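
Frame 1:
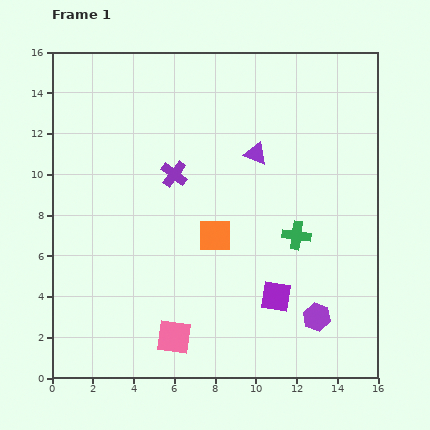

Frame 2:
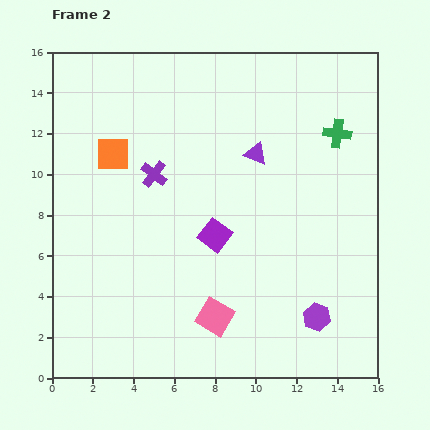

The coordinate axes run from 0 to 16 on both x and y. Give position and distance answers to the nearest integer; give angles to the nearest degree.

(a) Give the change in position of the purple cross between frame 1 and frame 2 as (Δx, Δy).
(-1, 0)

The purple cross was at (6, 10) in frame 1 and (5, 10) in frame 2.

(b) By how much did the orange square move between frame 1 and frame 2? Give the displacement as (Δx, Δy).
(-5, 4)

The orange square was at (8, 7) in frame 1 and (3, 11) in frame 2.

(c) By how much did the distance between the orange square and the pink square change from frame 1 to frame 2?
+4

Distance in frame 1: 5. Distance in frame 2: 9.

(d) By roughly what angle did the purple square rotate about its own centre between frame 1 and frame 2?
27° clockwise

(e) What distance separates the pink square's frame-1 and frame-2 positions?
2

The pink square moved from (6, 2) to (8, 3), a distance of √(2² + 1²) ≈ 2.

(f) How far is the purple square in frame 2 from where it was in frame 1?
4

The purple square moved from (11, 4) to (8, 7), a distance of √(3² + 3²) ≈ 4.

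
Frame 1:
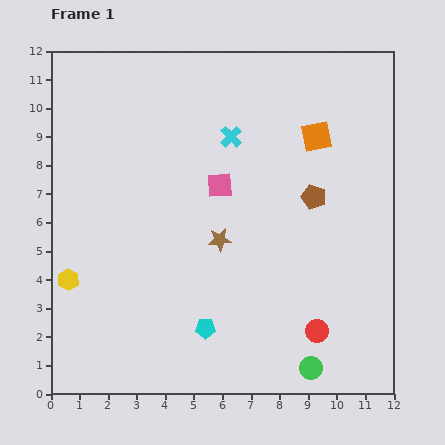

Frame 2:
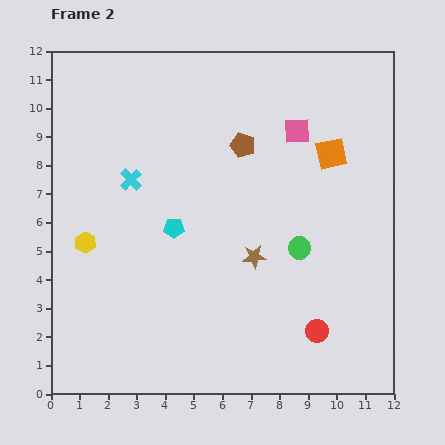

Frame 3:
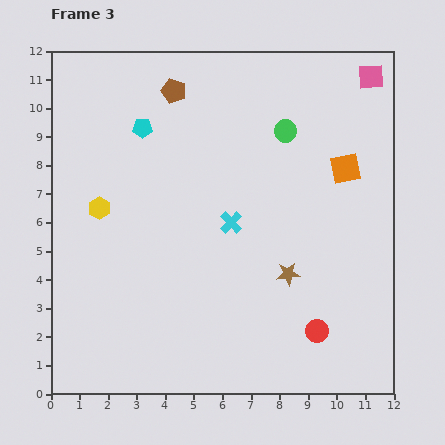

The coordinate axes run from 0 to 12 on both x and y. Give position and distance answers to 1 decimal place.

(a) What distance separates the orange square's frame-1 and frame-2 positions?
0.8

The orange square moved from (9.3, 9.0) to (9.8, 8.4), a distance of √(0.5² + 0.6²) ≈ 0.8.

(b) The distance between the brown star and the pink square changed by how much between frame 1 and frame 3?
+5.6

Distance in frame 1: 1.9. Distance in frame 3: 7.5.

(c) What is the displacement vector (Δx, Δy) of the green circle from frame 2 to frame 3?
(-0.5, 4.1)

The green circle was at (8.7, 5.1) in frame 2 and (8.2, 9.2) in frame 3.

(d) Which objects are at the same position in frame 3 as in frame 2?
the red circle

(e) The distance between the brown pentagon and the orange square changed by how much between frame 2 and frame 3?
+3.5

Distance in frame 2: 3.1. Distance in frame 3: 6.6.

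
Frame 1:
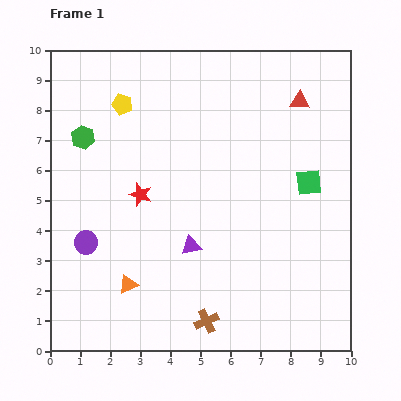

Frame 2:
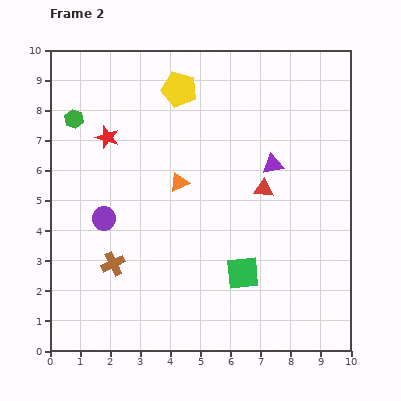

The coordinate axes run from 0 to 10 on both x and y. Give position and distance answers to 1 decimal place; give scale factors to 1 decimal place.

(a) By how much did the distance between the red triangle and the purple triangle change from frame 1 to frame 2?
-5.1

Distance in frame 1: 6.0. Distance in frame 2: 0.9.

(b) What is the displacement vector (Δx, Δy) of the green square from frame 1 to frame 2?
(-2.2, -3.0)

The green square was at (8.6, 5.6) in frame 1 and (6.4, 2.6) in frame 2.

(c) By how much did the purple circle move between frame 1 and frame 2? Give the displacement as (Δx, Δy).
(0.6, 0.8)

The purple circle was at (1.2, 3.6) in frame 1 and (1.8, 4.4) in frame 2.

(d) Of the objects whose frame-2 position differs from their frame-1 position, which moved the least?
the green hexagon

(moved 0.7)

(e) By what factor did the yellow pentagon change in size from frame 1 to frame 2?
1.7×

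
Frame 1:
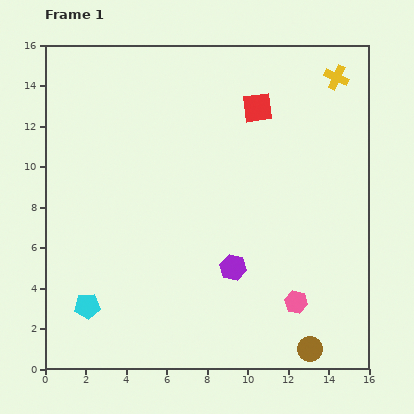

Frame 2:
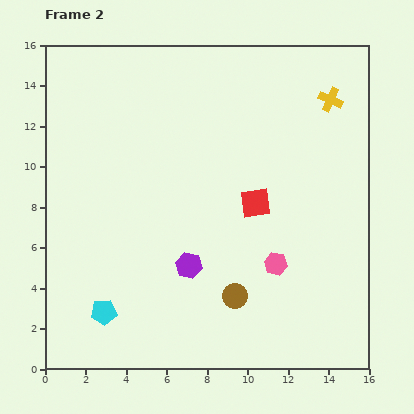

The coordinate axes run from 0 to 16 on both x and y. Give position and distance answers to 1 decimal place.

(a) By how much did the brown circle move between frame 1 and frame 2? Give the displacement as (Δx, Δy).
(-3.7, 2.6)

The brown circle was at (13.1, 1.0) in frame 1 and (9.4, 3.6) in frame 2.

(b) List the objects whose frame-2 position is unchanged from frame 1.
none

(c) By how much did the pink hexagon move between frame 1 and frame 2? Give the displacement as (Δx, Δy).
(-1.0, 1.9)

The pink hexagon was at (12.4, 3.3) in frame 1 and (11.4, 5.2) in frame 2.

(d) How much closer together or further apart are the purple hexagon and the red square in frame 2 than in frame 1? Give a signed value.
-3.5

Distance in frame 1: 8.0. Distance in frame 2: 4.5.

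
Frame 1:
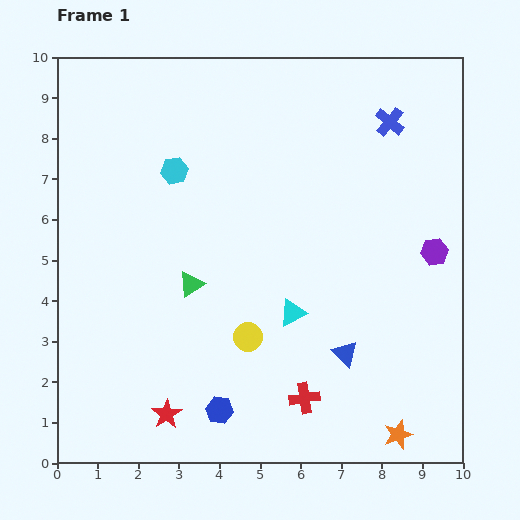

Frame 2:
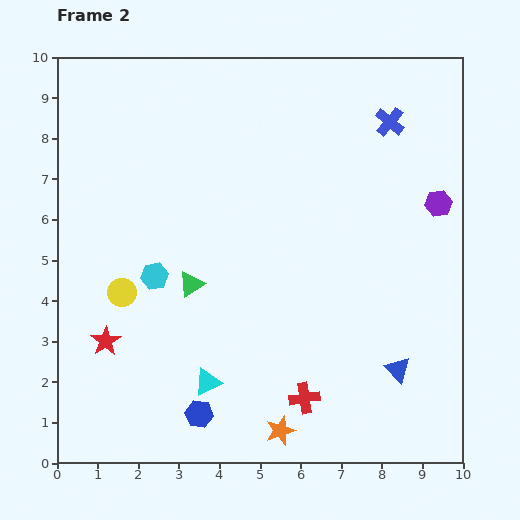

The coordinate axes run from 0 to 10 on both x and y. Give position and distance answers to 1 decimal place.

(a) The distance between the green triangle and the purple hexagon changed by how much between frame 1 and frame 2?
+0.3

Distance in frame 1: 6.1. Distance in frame 2: 6.4.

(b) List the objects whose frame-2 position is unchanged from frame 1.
the green triangle, the blue cross, the red cross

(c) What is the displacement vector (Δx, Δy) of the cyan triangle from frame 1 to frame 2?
(-2.1, -1.7)

The cyan triangle was at (5.8, 3.7) in frame 1 and (3.7, 2.0) in frame 2.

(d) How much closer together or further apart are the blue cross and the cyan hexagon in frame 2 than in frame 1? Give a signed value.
+1.5

Distance in frame 1: 5.4. Distance in frame 2: 6.9.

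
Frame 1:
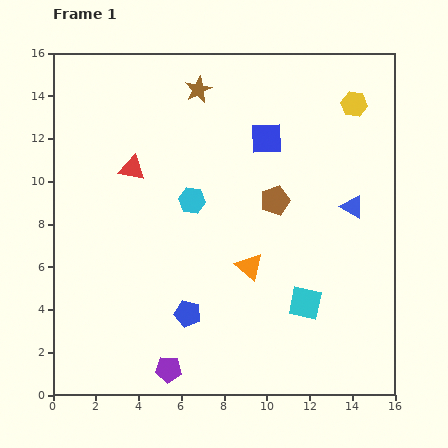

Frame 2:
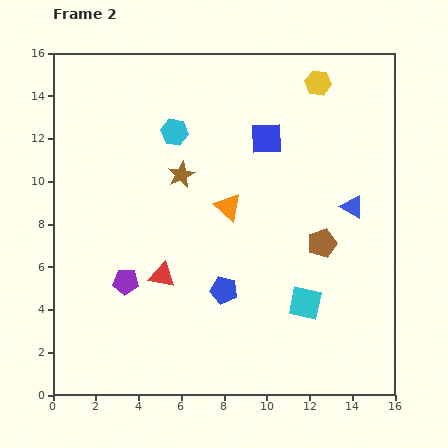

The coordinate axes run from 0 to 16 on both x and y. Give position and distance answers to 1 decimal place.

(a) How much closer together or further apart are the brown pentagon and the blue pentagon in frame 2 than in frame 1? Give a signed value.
-1.6

Distance in frame 1: 6.7. Distance in frame 2: 5.1.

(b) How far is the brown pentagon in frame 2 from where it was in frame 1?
3.0

The brown pentagon moved from (10.4, 9.1) to (12.6, 7.1), a distance of √(2.2² + 2.0²) ≈ 3.0.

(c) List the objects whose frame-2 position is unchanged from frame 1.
the blue square, the cyan square, the blue triangle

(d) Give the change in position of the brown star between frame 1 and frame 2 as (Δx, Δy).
(-0.8, -4.0)

The brown star was at (6.8, 14.3) in frame 1 and (6.0, 10.3) in frame 2.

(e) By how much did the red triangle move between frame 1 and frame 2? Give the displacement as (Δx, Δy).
(1.4, -5.0)

The red triangle was at (3.7, 10.6) in frame 1 and (5.1, 5.6) in frame 2.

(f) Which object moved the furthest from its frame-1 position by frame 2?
the red triangle

(moved 5.2; next 4.6)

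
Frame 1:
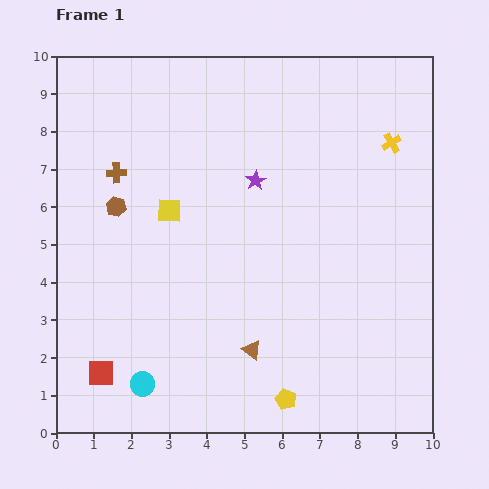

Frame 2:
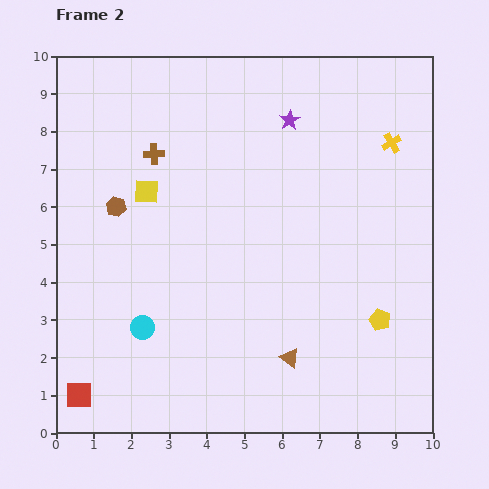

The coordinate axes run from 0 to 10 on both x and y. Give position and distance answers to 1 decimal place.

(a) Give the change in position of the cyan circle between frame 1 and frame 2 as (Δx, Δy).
(0.0, 1.5)

The cyan circle was at (2.3, 1.3) in frame 1 and (2.3, 2.8) in frame 2.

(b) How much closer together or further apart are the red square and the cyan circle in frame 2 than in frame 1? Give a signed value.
+1.4

Distance in frame 1: 1.1. Distance in frame 2: 2.5.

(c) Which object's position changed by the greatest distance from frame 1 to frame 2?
the yellow pentagon

(moved 3.3; next 1.8)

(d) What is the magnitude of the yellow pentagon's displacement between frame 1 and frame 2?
3.3

The yellow pentagon moved from (6.1, 0.9) to (8.6, 3.0), a distance of √(2.5² + 2.1²) ≈ 3.3.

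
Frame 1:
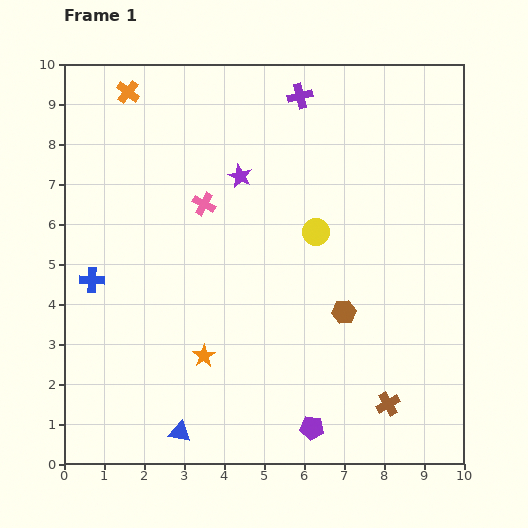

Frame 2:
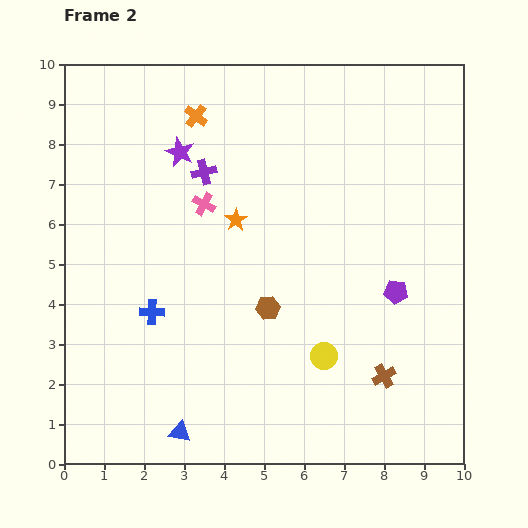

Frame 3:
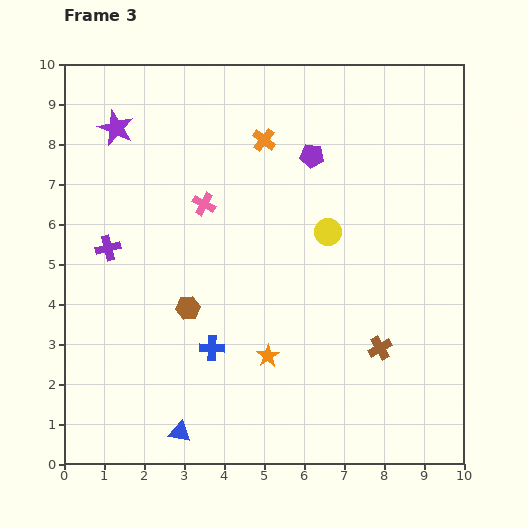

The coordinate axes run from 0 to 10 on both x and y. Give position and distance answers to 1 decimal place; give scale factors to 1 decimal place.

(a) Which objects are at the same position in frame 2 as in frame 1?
the pink cross, the blue triangle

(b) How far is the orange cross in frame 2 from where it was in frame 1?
1.8

The orange cross moved from (1.6, 9.3) to (3.3, 8.7), a distance of √(1.7² + 0.6²) ≈ 1.8.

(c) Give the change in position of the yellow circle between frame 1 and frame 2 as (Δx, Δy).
(0.2, -3.1)

The yellow circle was at (6.3, 5.8) in frame 1 and (6.5, 2.7) in frame 2.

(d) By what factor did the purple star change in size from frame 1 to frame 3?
1.5×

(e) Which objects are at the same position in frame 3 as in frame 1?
the pink cross, the blue triangle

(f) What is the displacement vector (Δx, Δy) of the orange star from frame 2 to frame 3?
(0.8, -3.4)

The orange star was at (4.3, 6.1) in frame 2 and (5.1, 2.7) in frame 3.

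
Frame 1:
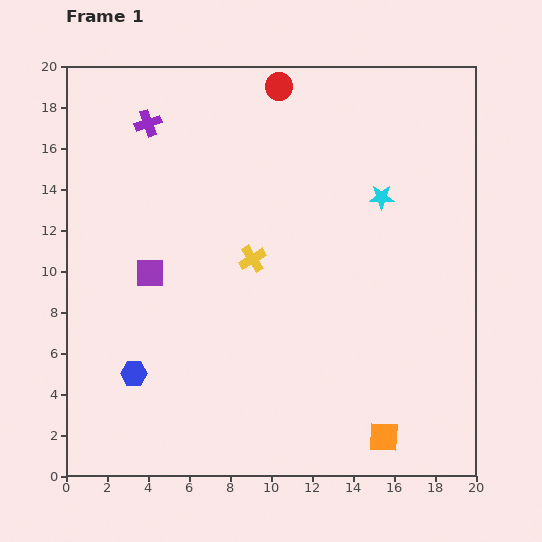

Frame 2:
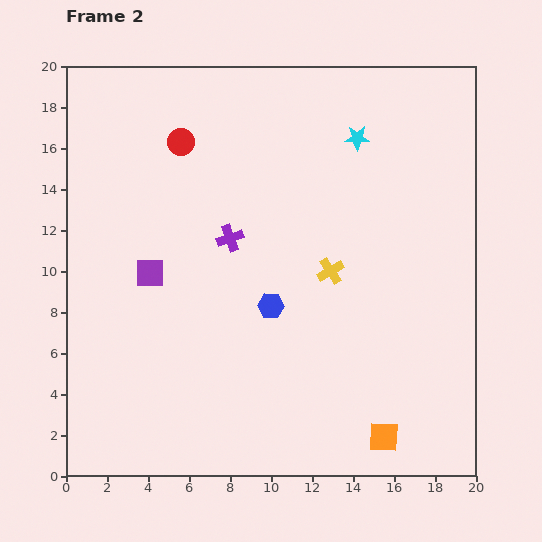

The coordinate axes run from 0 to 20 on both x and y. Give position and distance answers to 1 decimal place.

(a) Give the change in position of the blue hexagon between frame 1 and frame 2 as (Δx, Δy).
(6.7, 3.3)

The blue hexagon was at (3.3, 5.0) in frame 1 and (10.0, 8.3) in frame 2.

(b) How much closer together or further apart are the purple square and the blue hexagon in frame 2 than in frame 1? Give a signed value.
+1.1

Distance in frame 1: 5.0. Distance in frame 2: 6.1.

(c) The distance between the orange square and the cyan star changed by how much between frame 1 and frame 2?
+3.0

Distance in frame 1: 11.7. Distance in frame 2: 14.7.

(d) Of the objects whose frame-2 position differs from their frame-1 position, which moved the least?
the cyan star

(moved 3.1)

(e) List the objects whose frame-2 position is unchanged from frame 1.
the purple square, the orange square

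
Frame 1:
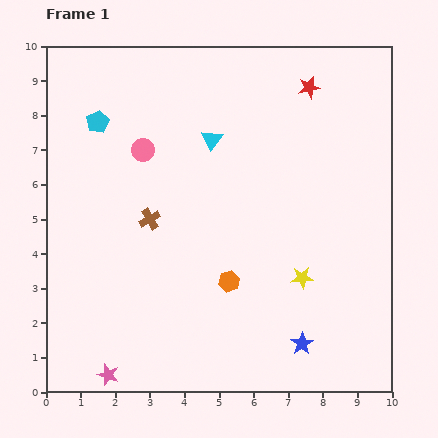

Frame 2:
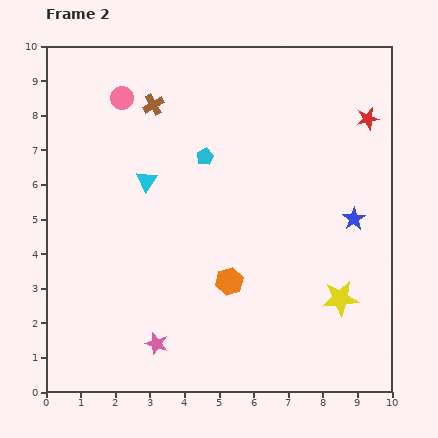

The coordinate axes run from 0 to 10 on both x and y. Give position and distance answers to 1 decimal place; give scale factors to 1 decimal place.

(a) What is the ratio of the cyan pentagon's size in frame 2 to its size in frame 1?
0.7×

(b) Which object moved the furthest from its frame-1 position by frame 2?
the blue star

(moved 3.9; next 3.3)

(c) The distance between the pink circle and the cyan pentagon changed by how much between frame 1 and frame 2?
+1.4

Distance in frame 1: 1.5. Distance in frame 2: 2.9.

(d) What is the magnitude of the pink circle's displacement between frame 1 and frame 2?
1.6

The pink circle moved from (2.8, 7.0) to (2.2, 8.5), a distance of √(0.6² + 1.5²) ≈ 1.6.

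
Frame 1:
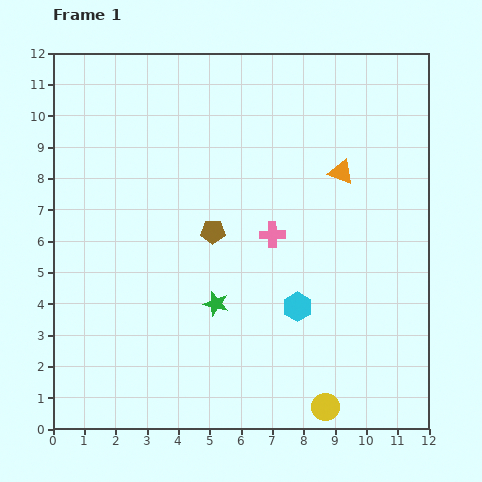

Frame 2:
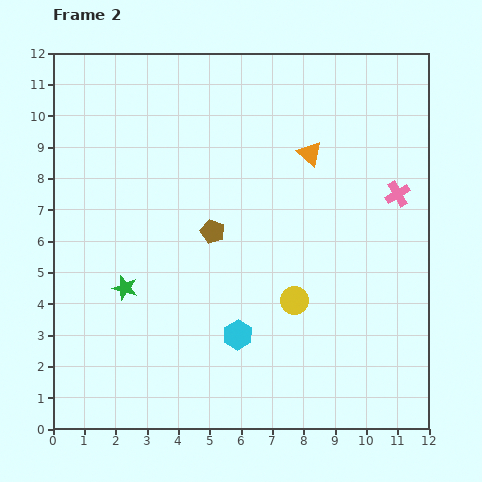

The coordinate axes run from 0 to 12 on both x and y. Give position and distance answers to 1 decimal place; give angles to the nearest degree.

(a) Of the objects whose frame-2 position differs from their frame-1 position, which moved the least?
the orange triangle

(moved 1.2)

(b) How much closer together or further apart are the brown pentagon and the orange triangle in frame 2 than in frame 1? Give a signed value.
-0.5

Distance in frame 1: 4.5. Distance in frame 2: 4.0.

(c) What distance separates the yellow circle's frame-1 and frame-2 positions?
3.5

The yellow circle moved from (8.7, 0.7) to (7.7, 4.1), a distance of √(1.0² + 3.4²) ≈ 3.5.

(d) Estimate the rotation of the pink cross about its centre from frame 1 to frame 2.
29° counter-clockwise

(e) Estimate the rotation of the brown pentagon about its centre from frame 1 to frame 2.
21° clockwise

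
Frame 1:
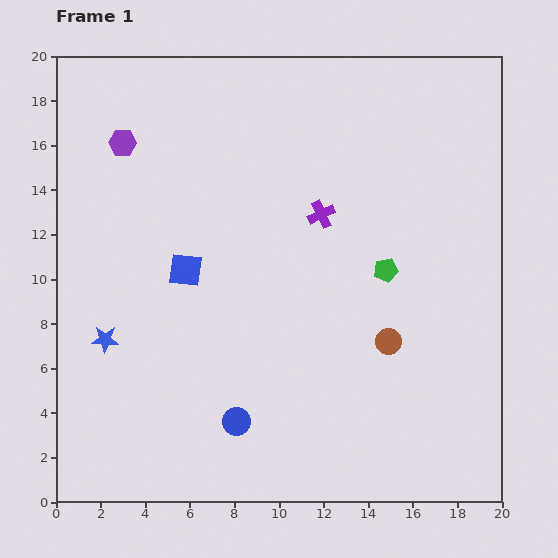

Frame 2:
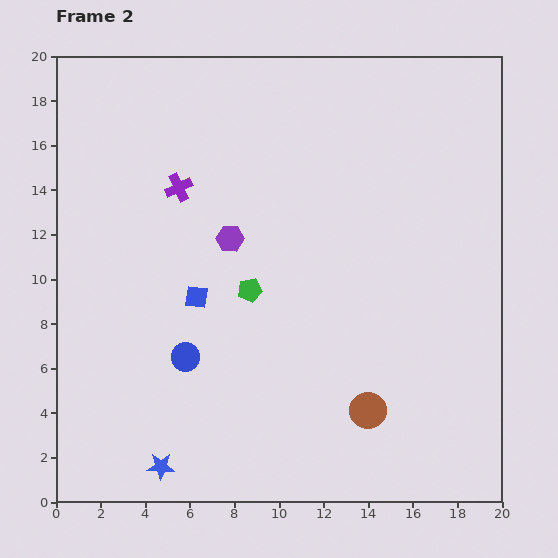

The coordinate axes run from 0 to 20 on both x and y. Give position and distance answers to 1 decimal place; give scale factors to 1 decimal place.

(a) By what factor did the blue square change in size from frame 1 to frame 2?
0.7×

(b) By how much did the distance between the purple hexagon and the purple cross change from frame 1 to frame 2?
-6.2

Distance in frame 1: 9.5. Distance in frame 2: 3.3.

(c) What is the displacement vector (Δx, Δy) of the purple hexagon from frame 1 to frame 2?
(4.8, -4.3)

The purple hexagon was at (3.0, 16.1) in frame 1 and (7.8, 11.8) in frame 2.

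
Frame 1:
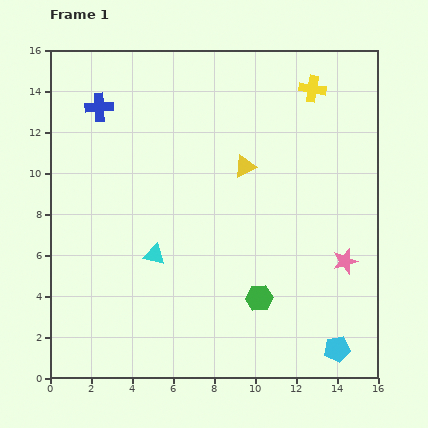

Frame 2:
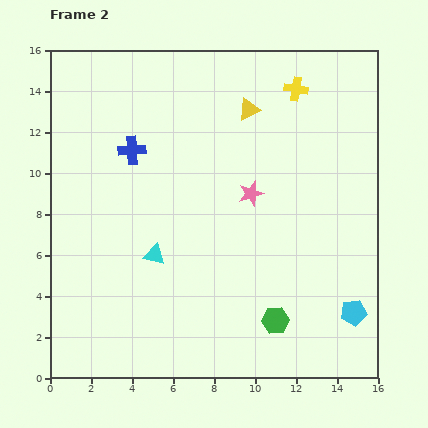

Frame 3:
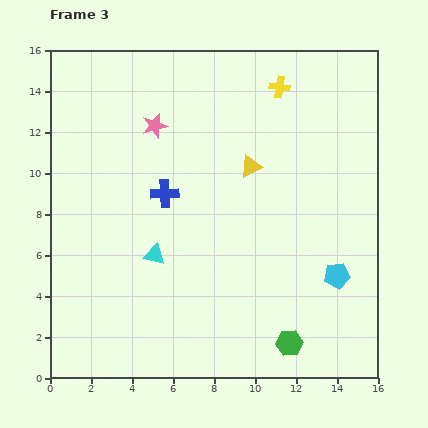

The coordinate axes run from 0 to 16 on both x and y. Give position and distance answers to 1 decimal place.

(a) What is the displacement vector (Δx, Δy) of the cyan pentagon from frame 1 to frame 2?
(0.8, 1.8)

The cyan pentagon was at (14.0, 1.4) in frame 1 and (14.8, 3.2) in frame 2.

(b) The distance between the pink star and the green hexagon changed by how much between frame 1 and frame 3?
+7.9

Distance in frame 1: 4.6. Distance in frame 3: 12.5.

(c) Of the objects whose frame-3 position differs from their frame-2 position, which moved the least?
the yellow cross

(moved 0.8)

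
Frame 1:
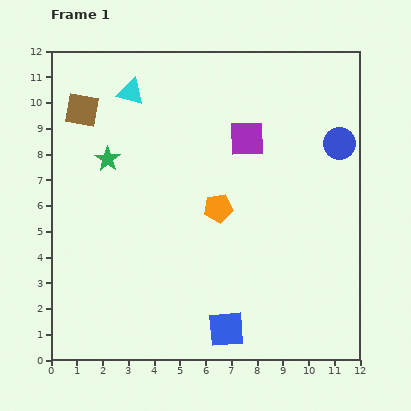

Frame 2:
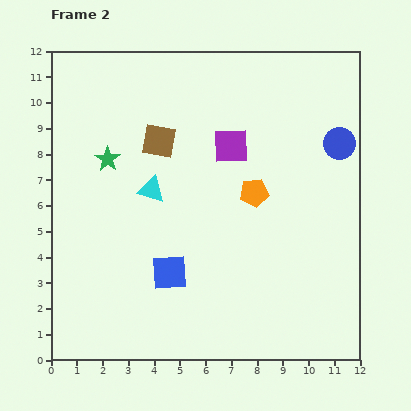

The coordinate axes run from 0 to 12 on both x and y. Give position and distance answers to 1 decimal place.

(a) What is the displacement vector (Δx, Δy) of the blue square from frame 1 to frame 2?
(-2.2, 2.2)

The blue square was at (6.8, 1.2) in frame 1 and (4.6, 3.4) in frame 2.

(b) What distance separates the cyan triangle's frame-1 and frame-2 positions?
3.9

The cyan triangle moved from (3.1, 10.4) to (3.9, 6.6), a distance of √(0.8² + 3.8²) ≈ 3.9.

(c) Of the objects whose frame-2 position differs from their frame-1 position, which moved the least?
the purple square

(moved 0.7)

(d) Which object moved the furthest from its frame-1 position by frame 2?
the cyan triangle

(moved 3.9; next 3.2)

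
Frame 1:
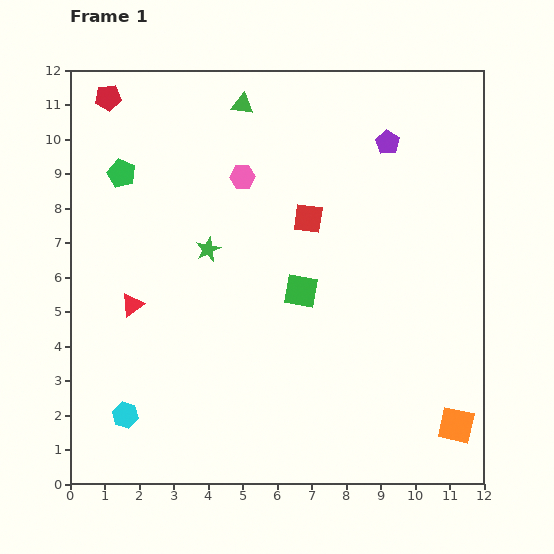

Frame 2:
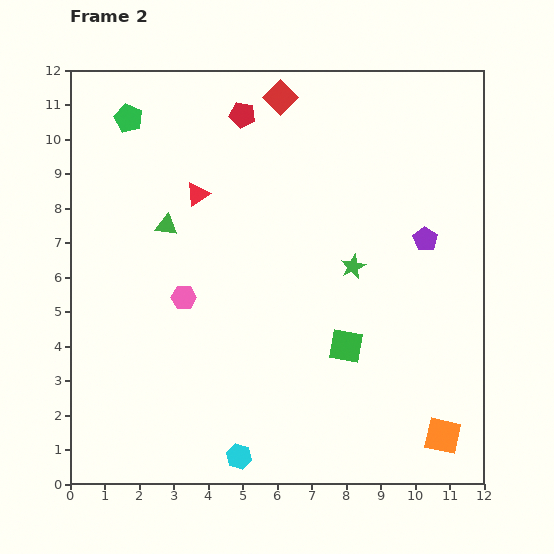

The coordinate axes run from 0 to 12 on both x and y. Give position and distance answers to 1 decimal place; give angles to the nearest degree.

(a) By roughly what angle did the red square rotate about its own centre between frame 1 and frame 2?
36° clockwise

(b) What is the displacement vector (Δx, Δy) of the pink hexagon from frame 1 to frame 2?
(-1.7, -3.5)

The pink hexagon was at (5.0, 8.9) in frame 1 and (3.3, 5.4) in frame 2.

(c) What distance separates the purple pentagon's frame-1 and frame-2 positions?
3.0

The purple pentagon moved from (9.2, 9.9) to (10.3, 7.1), a distance of √(1.1² + 2.8²) ≈ 3.0.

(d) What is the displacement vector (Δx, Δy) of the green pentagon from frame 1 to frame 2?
(0.2, 1.6)

The green pentagon was at (1.5, 9.0) in frame 1 and (1.7, 10.6) in frame 2.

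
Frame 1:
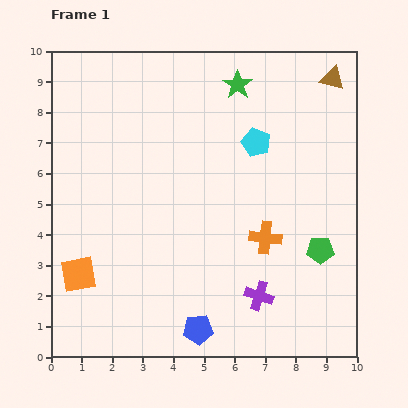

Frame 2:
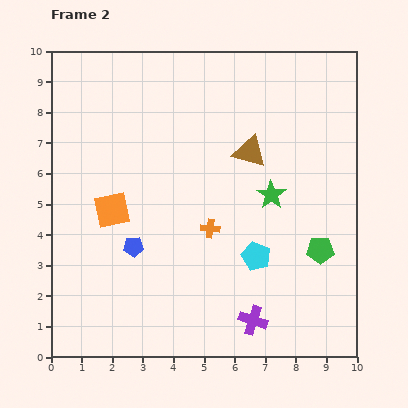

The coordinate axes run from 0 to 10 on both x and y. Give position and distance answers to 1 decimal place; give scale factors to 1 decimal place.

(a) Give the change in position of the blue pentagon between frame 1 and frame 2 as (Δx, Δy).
(-2.1, 2.7)

The blue pentagon was at (4.8, 0.9) in frame 1 and (2.7, 3.6) in frame 2.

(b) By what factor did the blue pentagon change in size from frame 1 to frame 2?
0.7×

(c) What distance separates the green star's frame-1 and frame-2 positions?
3.8

The green star moved from (6.1, 8.9) to (7.2, 5.3), a distance of √(1.1² + 3.6²) ≈ 3.8.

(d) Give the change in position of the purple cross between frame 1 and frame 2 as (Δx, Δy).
(-0.2, -0.8)

The purple cross was at (6.8, 2.0) in frame 1 and (6.6, 1.2) in frame 2.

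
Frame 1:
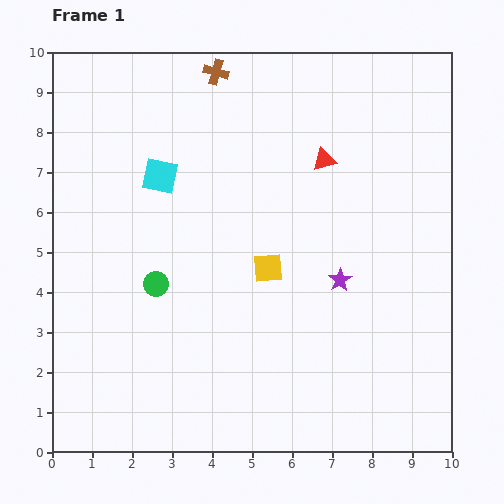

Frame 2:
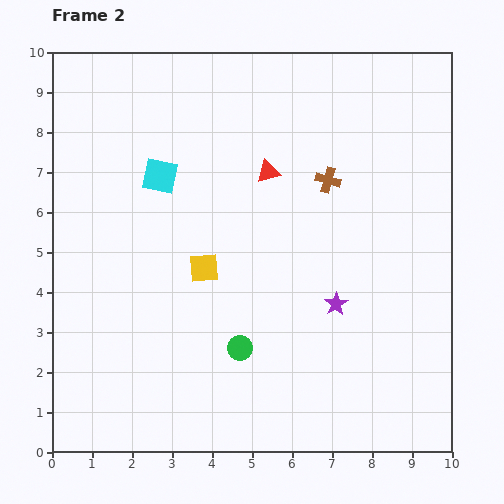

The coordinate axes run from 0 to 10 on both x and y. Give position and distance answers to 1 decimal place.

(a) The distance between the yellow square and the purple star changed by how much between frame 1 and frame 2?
+1.6

Distance in frame 1: 1.8. Distance in frame 2: 3.4.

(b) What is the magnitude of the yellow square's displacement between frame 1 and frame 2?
1.6

The yellow square moved from (5.4, 4.6) to (3.8, 4.6), a distance of √(1.6² + 0.0²) ≈ 1.6.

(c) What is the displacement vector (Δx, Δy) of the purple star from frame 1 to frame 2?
(-0.1, -0.6)

The purple star was at (7.2, 4.3) in frame 1 and (7.1, 3.7) in frame 2.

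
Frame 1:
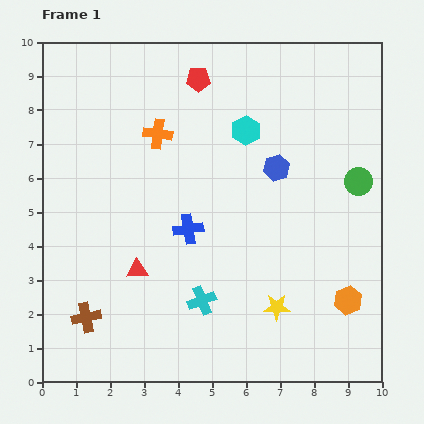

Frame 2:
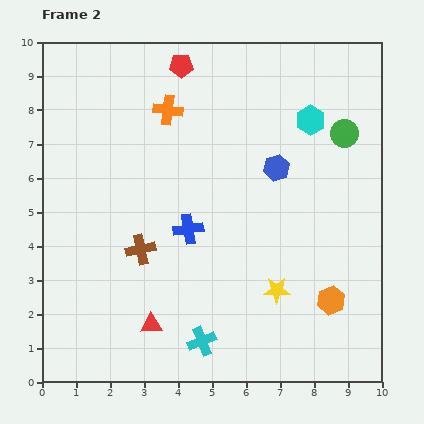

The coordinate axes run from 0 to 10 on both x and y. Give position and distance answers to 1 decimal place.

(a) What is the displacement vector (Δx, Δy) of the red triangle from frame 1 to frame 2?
(0.4, -1.6)

The red triangle was at (2.8, 3.3) in frame 1 and (3.2, 1.7) in frame 2.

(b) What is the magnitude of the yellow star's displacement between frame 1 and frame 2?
0.5

The yellow star moved from (6.9, 2.2) to (6.9, 2.7), a distance of √(0.0² + 0.5²) ≈ 0.5.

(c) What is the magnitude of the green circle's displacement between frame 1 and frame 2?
1.5

The green circle moved from (9.3, 5.9) to (8.9, 7.3), a distance of √(0.4² + 1.4²) ≈ 1.5.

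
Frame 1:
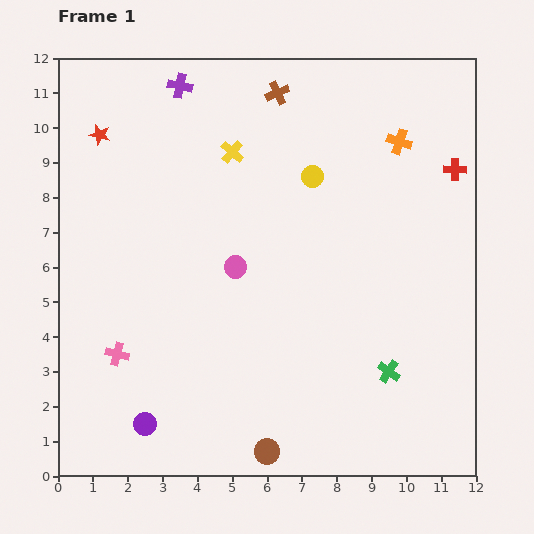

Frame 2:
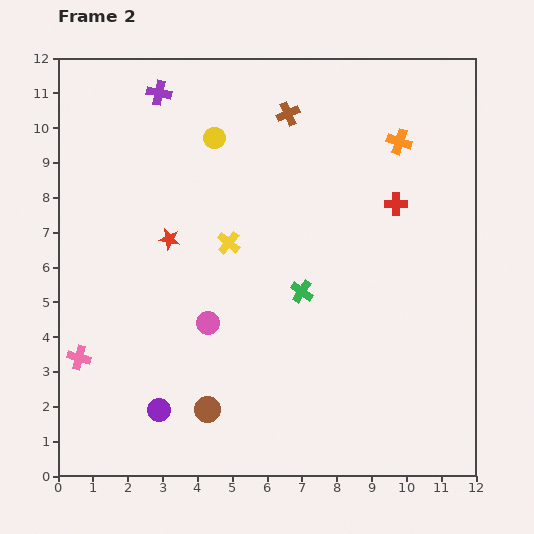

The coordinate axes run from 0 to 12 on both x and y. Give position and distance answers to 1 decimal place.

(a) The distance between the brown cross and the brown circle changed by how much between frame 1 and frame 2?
-1.5

Distance in frame 1: 10.3. Distance in frame 2: 8.8.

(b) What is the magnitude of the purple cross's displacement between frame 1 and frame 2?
0.6

The purple cross moved from (3.5, 11.2) to (2.9, 11.0), a distance of √(0.6² + 0.2²) ≈ 0.6.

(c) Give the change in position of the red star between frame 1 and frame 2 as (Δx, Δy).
(2.0, -3.0)

The red star was at (1.2, 9.8) in frame 1 and (3.2, 6.8) in frame 2.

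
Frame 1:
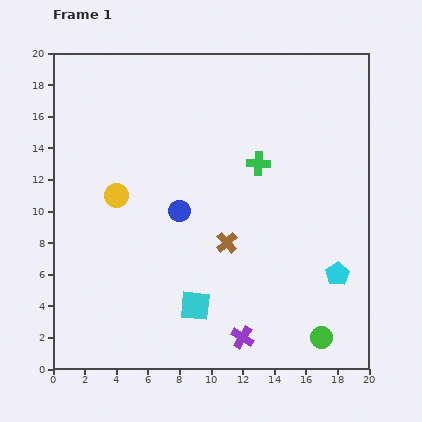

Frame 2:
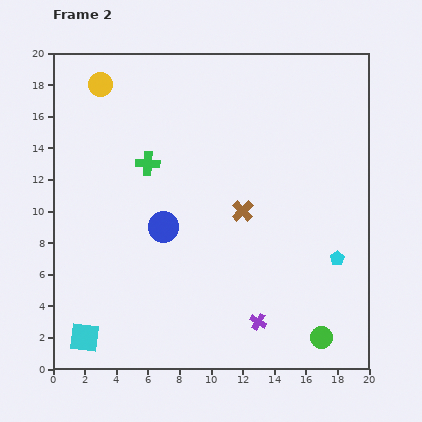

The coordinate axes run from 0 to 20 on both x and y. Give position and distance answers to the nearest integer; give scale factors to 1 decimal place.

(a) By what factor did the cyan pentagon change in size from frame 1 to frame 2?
0.6×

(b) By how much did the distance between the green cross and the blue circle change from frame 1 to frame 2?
-2

Distance in frame 1: 6. Distance in frame 2: 4.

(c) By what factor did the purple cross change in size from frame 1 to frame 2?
0.7×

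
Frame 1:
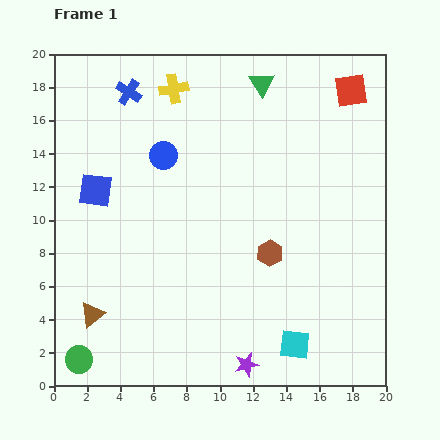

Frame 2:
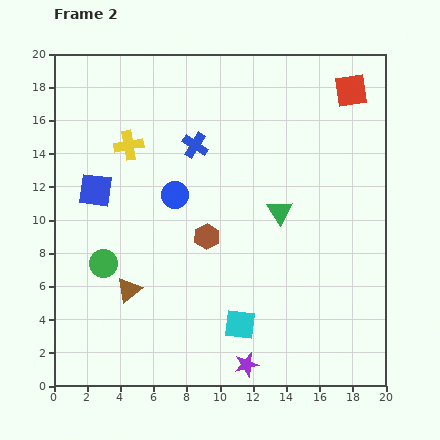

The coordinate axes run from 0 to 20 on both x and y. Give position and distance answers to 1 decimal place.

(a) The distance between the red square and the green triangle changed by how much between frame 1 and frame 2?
+3.1

Distance in frame 1: 5.4. Distance in frame 2: 8.5.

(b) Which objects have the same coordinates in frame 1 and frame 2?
the purple star, the red square, the blue square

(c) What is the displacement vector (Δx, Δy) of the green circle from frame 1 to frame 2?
(1.5, 5.8)

The green circle was at (1.5, 1.6) in frame 1 and (3.0, 7.4) in frame 2.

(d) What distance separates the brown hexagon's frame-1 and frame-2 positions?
3.9

The brown hexagon moved from (13.0, 8.0) to (9.2, 9.0), a distance of √(3.8² + 1.0²) ≈ 3.9.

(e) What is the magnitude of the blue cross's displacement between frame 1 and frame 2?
5.1

The blue cross moved from (4.5, 17.7) to (8.5, 14.5), a distance of √(4.0² + 3.2²) ≈ 5.1.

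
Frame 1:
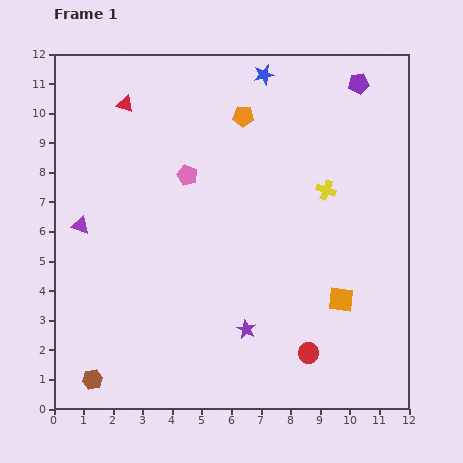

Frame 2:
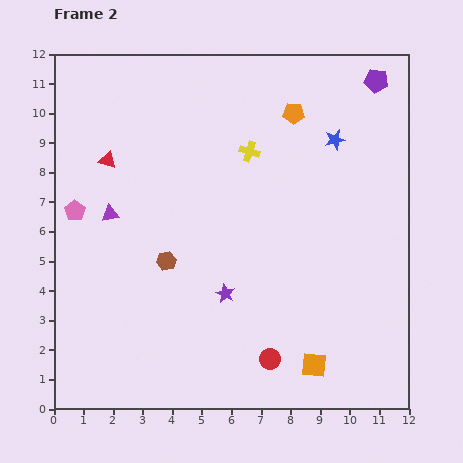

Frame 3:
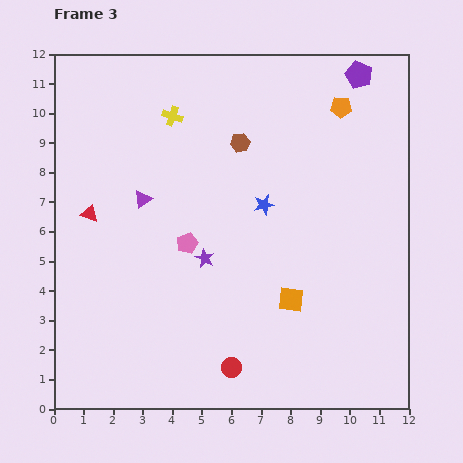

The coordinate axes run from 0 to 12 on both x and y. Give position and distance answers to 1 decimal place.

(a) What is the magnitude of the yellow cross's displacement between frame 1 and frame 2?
2.9

The yellow cross moved from (9.2, 7.4) to (6.6, 8.7), a distance of √(2.6² + 1.3²) ≈ 2.9.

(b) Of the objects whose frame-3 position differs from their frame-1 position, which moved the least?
the purple pentagon

(moved 0.3)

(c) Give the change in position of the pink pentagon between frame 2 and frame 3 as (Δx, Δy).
(3.8, -1.1)

The pink pentagon was at (0.7, 6.7) in frame 2 and (4.5, 5.6) in frame 3.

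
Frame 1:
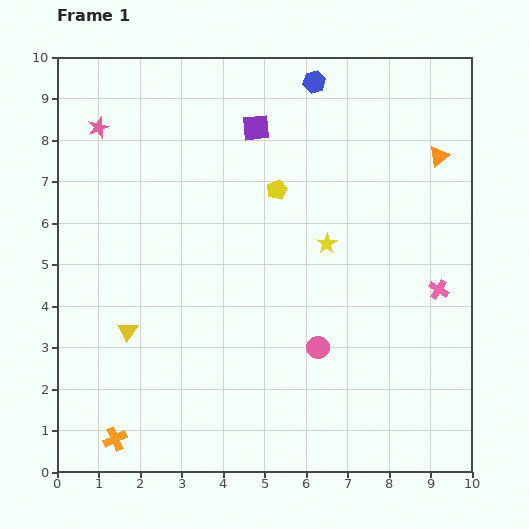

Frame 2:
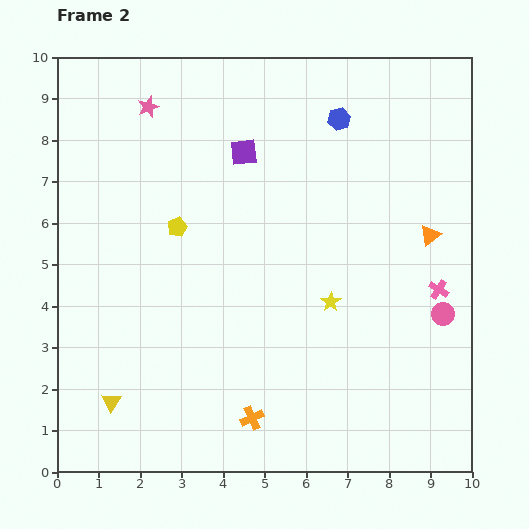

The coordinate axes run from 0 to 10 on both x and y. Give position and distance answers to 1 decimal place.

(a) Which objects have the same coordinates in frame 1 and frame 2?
the pink cross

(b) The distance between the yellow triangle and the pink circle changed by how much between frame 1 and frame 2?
+3.7

Distance in frame 1: 4.6. Distance in frame 2: 8.3.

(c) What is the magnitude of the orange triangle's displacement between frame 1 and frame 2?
1.9

The orange triangle moved from (9.2, 7.6) to (9.0, 5.7), a distance of √(0.2² + 1.9²) ≈ 1.9.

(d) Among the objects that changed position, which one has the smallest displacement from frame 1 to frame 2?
the purple square

(moved 0.7)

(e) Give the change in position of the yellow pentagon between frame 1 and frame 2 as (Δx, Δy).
(-2.4, -0.9)

The yellow pentagon was at (5.3, 6.8) in frame 1 and (2.9, 5.9) in frame 2.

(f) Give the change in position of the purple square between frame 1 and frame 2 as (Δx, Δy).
(-0.3, -0.6)

The purple square was at (4.8, 8.3) in frame 1 and (4.5, 7.7) in frame 2.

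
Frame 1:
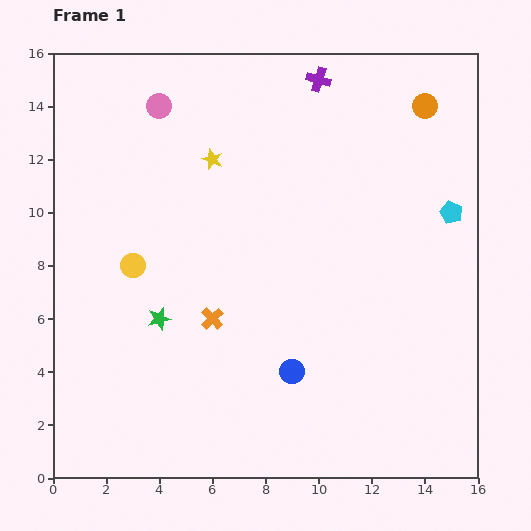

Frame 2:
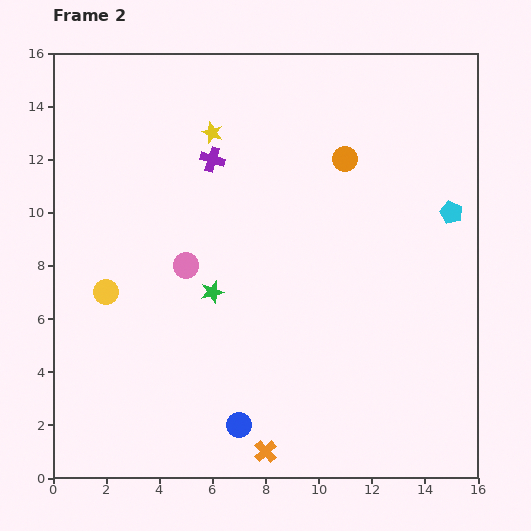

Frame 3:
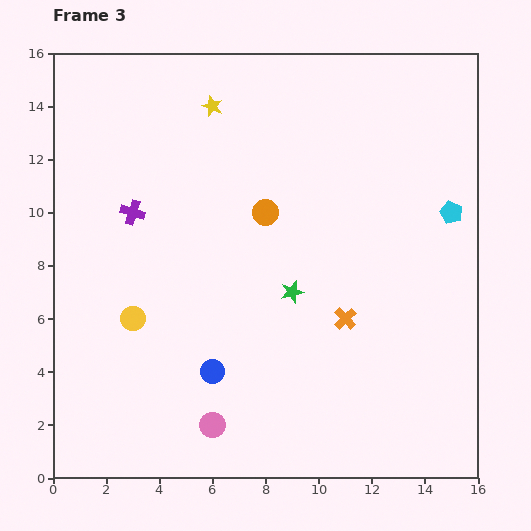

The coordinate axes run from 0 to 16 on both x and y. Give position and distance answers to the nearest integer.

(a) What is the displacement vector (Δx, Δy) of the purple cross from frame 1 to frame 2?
(-4, -3)

The purple cross was at (10, 15) in frame 1 and (6, 12) in frame 2.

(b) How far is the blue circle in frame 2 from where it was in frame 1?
3

The blue circle moved from (9, 4) to (7, 2), a distance of √(2² + 2²) ≈ 3.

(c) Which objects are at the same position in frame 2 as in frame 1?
the cyan pentagon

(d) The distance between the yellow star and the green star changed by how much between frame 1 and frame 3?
+2

Distance in frame 1: 6. Distance in frame 3: 8.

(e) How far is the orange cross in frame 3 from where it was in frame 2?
6

The orange cross moved from (8, 1) to (11, 6), a distance of √(3² + 5²) ≈ 6.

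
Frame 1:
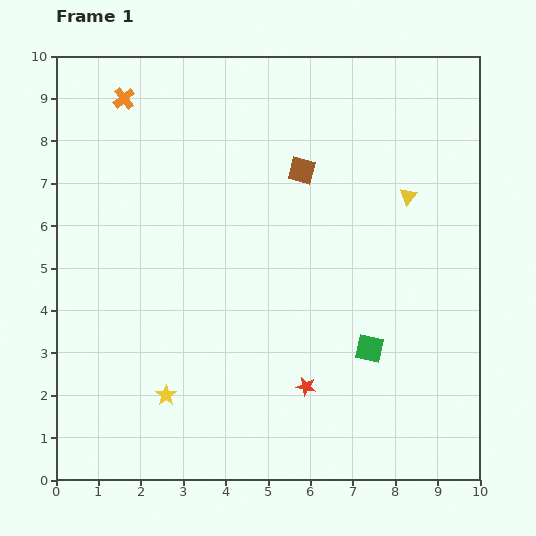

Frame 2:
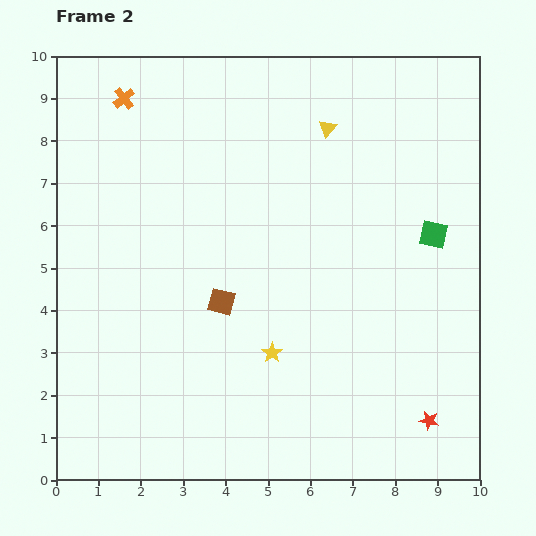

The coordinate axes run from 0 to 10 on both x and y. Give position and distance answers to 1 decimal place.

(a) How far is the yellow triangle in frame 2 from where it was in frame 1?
2.5

The yellow triangle moved from (8.3, 6.7) to (6.4, 8.3), a distance of √(1.9² + 1.6²) ≈ 2.5.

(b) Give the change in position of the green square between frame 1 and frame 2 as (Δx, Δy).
(1.5, 2.7)

The green square was at (7.4, 3.1) in frame 1 and (8.9, 5.8) in frame 2.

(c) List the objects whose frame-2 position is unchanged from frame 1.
the orange cross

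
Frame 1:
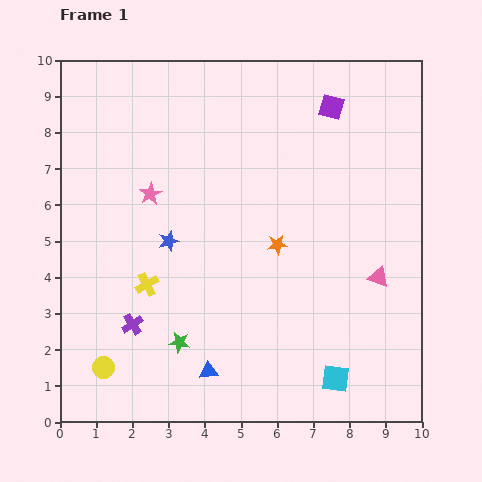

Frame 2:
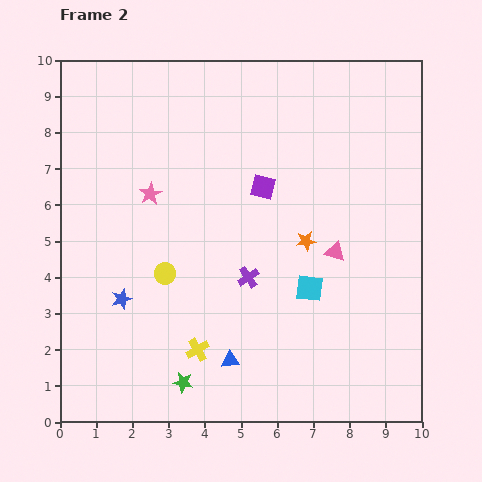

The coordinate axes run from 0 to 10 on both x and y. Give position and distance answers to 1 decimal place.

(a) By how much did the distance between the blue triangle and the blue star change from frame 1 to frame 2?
-0.4

Distance in frame 1: 3.8. Distance in frame 2: 3.4.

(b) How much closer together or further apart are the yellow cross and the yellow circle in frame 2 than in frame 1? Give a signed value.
-0.3

Distance in frame 1: 2.6. Distance in frame 2: 2.3.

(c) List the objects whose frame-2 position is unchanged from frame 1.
the pink star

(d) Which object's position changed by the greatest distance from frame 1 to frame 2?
the purple cross

(moved 3.5; next 3.1)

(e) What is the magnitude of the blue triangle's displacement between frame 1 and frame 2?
0.7

The blue triangle moved from (4.1, 1.4) to (4.7, 1.7), a distance of √(0.6² + 0.3²) ≈ 0.7.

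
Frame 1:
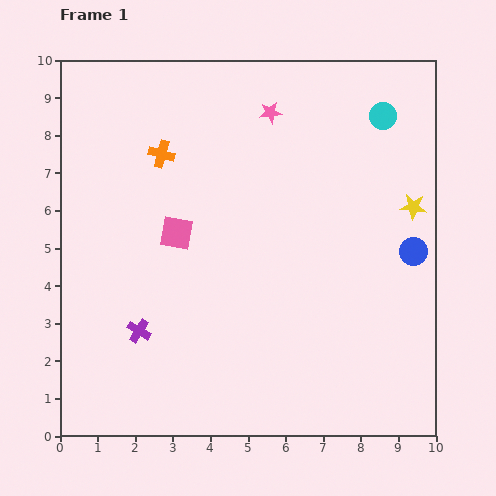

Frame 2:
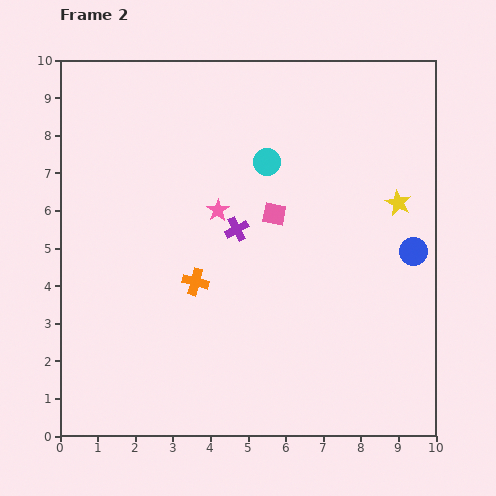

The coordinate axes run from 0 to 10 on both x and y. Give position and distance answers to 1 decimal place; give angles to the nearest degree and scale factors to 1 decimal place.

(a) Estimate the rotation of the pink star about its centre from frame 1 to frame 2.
27° counter-clockwise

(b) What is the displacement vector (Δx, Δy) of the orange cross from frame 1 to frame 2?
(0.9, -3.4)

The orange cross was at (2.7, 7.5) in frame 1 and (3.6, 4.1) in frame 2.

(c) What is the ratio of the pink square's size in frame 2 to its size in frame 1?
0.7×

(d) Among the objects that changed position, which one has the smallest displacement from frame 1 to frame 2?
the yellow star

(moved 0.4)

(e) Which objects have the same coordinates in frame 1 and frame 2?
the blue circle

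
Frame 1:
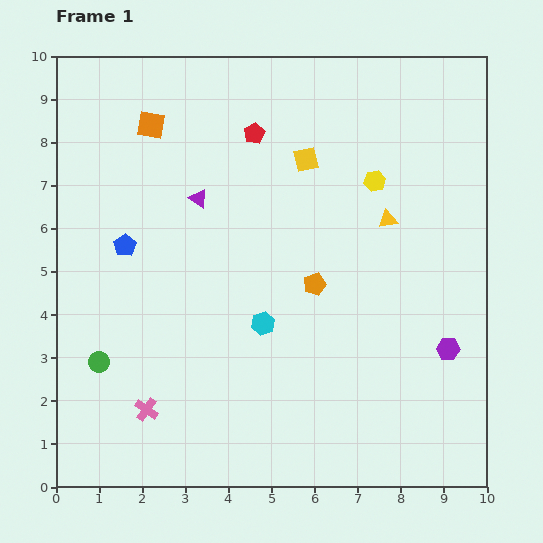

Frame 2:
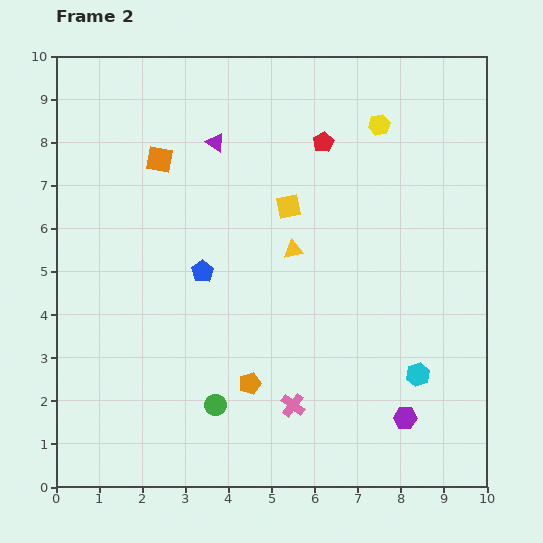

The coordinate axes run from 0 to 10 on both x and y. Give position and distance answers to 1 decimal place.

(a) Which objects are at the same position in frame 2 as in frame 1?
none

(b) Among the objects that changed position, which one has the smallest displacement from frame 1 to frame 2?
the orange square

(moved 0.8)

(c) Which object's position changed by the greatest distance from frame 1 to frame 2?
the cyan hexagon

(moved 3.8; next 3.4)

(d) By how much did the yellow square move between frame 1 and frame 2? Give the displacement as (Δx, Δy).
(-0.4, -1.1)

The yellow square was at (5.8, 7.6) in frame 1 and (5.4, 6.5) in frame 2.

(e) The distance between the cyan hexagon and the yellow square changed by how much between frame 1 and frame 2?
+1.0

Distance in frame 1: 3.9. Distance in frame 2: 4.9.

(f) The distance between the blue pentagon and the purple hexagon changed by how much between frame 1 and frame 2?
-2.1

Distance in frame 1: 7.9. Distance in frame 2: 5.8.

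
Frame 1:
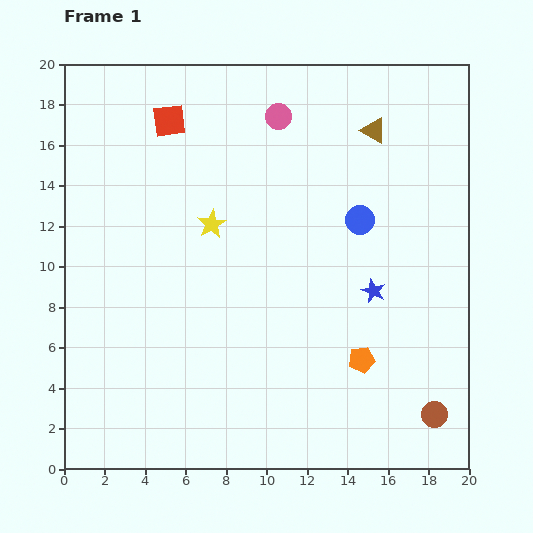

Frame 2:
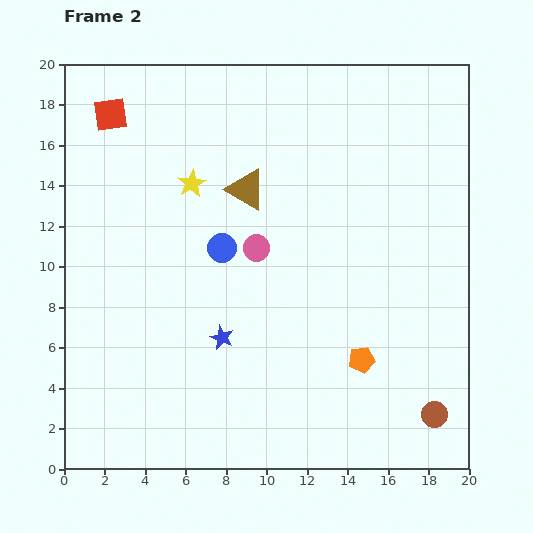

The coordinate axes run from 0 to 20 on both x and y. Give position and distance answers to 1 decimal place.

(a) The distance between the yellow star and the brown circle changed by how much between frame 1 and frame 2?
+2.1

Distance in frame 1: 14.5. Distance in frame 2: 16.6.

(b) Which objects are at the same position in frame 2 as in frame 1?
the brown circle, the orange pentagon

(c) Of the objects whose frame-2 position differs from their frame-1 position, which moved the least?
the yellow star

(moved 2.2)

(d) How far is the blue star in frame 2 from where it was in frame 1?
7.8

The blue star moved from (15.3, 8.8) to (7.8, 6.5), a distance of √(7.5² + 2.3²) ≈ 7.8.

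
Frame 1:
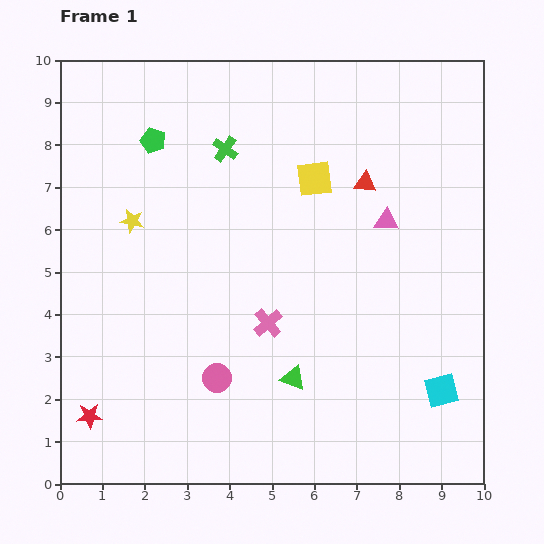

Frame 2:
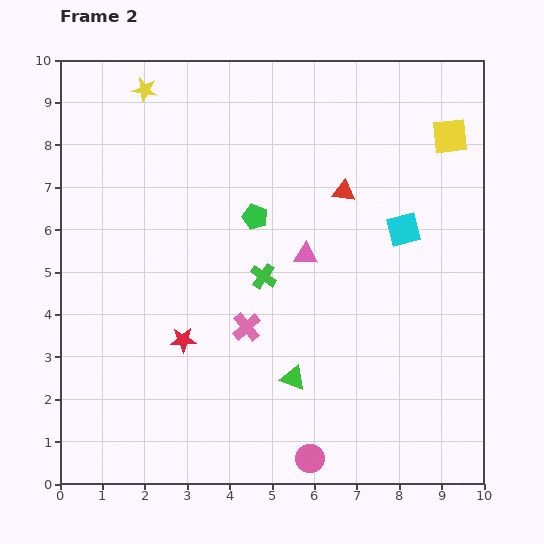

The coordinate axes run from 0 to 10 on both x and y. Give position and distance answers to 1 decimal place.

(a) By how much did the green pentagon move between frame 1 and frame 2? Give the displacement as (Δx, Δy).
(2.4, -1.8)

The green pentagon was at (2.2, 8.1) in frame 1 and (4.6, 6.3) in frame 2.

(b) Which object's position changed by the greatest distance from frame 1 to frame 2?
the cyan square

(moved 3.9; next 3.4)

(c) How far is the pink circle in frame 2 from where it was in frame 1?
2.9

The pink circle moved from (3.7, 2.5) to (5.9, 0.6), a distance of √(2.2² + 1.9²) ≈ 2.9.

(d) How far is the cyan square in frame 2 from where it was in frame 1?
3.9

The cyan square moved from (9.0, 2.2) to (8.1, 6.0), a distance of √(0.9² + 3.8²) ≈ 3.9.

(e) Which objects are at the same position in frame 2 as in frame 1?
the green triangle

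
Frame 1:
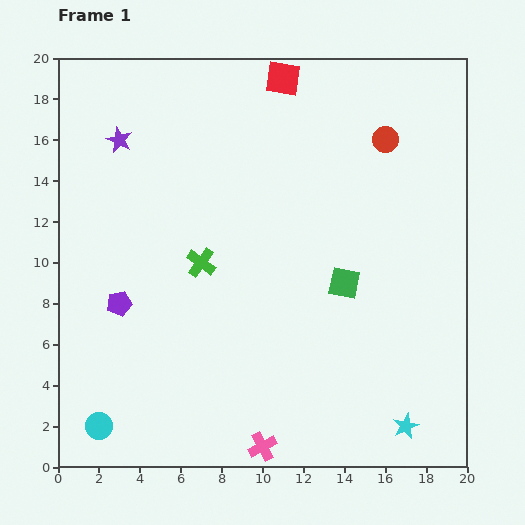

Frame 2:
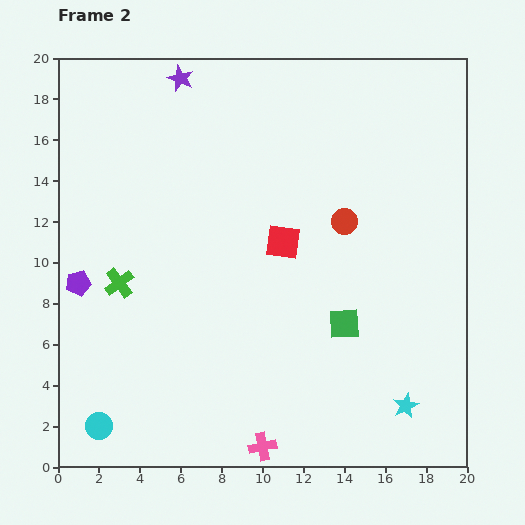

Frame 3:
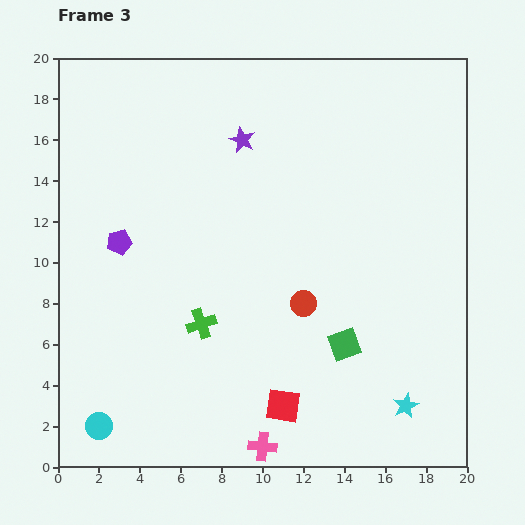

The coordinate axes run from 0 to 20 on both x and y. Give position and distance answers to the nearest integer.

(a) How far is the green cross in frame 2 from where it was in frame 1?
4

The green cross moved from (7, 10) to (3, 9), a distance of √(4² + 1²) ≈ 4.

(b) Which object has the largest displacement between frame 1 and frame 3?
the red square

(moved 16; next 9)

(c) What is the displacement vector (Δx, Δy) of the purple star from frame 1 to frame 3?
(6, 0)

The purple star was at (3, 16) in frame 1 and (9, 16) in frame 3.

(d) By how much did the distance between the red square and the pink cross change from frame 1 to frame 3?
-16

Distance in frame 1: 18. Distance in frame 3: 2.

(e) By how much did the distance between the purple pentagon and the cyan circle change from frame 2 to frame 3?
+2

Distance in frame 2: 7. Distance in frame 3: 9.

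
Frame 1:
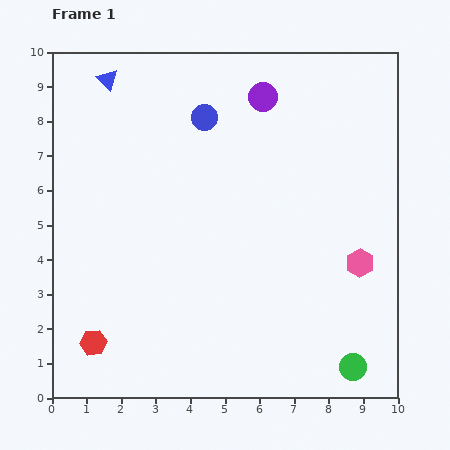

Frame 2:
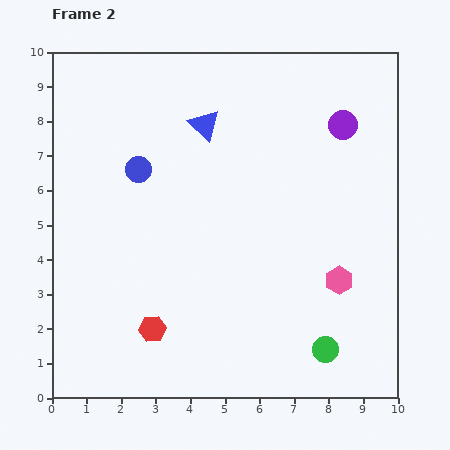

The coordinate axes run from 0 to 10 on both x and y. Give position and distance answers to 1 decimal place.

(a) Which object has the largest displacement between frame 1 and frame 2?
the blue triangle

(moved 3.1; next 2.4)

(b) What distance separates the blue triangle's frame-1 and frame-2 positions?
3.1

The blue triangle moved from (1.6, 9.2) to (4.4, 7.9), a distance of √(2.8² + 1.3²) ≈ 3.1.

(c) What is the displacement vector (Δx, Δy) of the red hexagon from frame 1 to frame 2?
(1.7, 0.4)

The red hexagon was at (1.2, 1.6) in frame 1 and (2.9, 2.0) in frame 2.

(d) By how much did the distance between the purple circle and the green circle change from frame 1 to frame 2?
-1.7

Distance in frame 1: 8.2. Distance in frame 2: 6.5.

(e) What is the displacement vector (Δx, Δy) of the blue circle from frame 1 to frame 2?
(-1.9, -1.5)

The blue circle was at (4.4, 8.1) in frame 1 and (2.5, 6.6) in frame 2.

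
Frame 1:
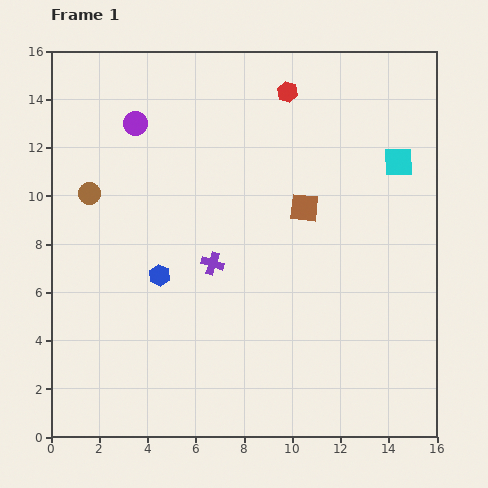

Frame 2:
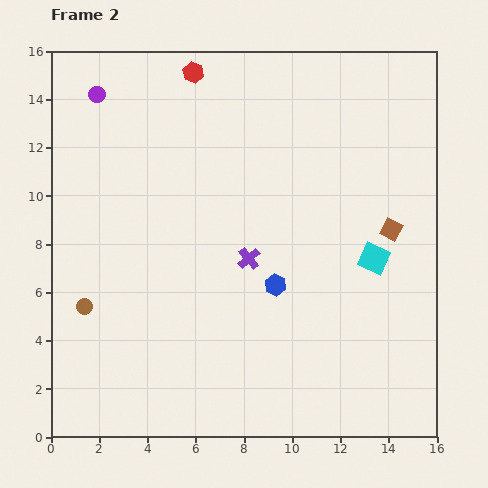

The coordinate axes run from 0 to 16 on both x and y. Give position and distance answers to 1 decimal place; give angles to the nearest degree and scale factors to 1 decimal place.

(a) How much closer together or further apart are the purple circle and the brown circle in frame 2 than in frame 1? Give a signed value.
+5.3

Distance in frame 1: 3.5. Distance in frame 2: 8.8.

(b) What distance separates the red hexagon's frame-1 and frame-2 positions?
4.0

The red hexagon moved from (9.8, 14.3) to (5.9, 15.1), a distance of √(3.9² + 0.8²) ≈ 4.0.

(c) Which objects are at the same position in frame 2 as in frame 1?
none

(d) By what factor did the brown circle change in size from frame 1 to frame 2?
0.7×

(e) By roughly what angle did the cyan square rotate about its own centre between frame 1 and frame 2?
25° clockwise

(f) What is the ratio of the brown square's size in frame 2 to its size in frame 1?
0.7×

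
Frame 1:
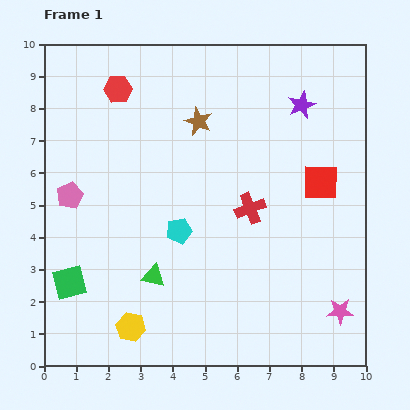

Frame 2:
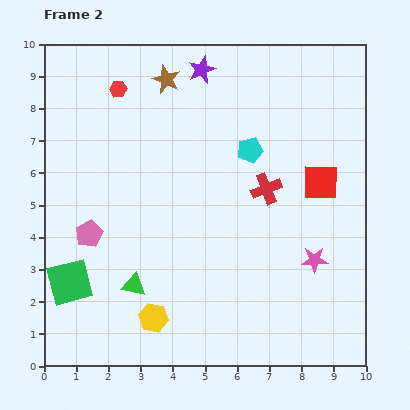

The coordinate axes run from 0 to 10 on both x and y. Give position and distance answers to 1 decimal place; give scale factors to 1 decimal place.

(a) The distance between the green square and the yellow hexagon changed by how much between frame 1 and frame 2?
+0.4

Distance in frame 1: 2.4. Distance in frame 2: 2.8.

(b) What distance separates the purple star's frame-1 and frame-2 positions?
3.3

The purple star moved from (8.0, 8.1) to (4.9, 9.2), a distance of √(3.1² + 1.1²) ≈ 3.3.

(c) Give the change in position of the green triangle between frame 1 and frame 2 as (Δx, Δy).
(-0.6, -0.3)

The green triangle was at (3.4, 2.8) in frame 1 and (2.8, 2.5) in frame 2.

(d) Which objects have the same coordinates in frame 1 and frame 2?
the green square, the red hexagon, the red square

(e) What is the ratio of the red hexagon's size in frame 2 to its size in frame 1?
0.6×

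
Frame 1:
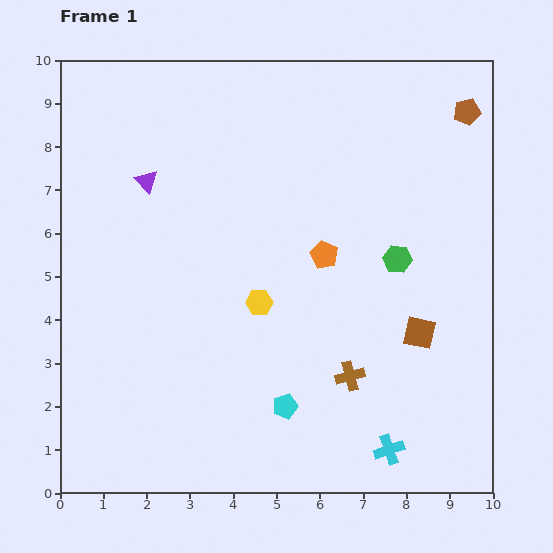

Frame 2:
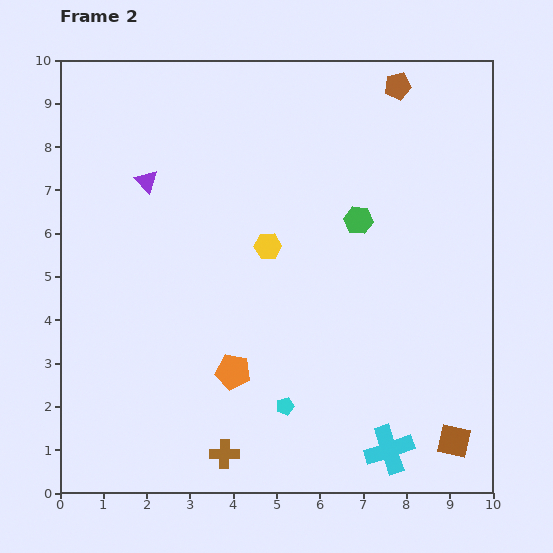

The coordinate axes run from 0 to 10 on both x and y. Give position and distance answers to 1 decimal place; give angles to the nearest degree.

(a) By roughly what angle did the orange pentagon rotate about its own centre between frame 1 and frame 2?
16° counter-clockwise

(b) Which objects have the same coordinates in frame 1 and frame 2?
the purple triangle, the cyan pentagon, the cyan cross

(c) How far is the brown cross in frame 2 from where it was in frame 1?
3.4

The brown cross moved from (6.7, 2.7) to (3.8, 0.9), a distance of √(2.9² + 1.8²) ≈ 3.4.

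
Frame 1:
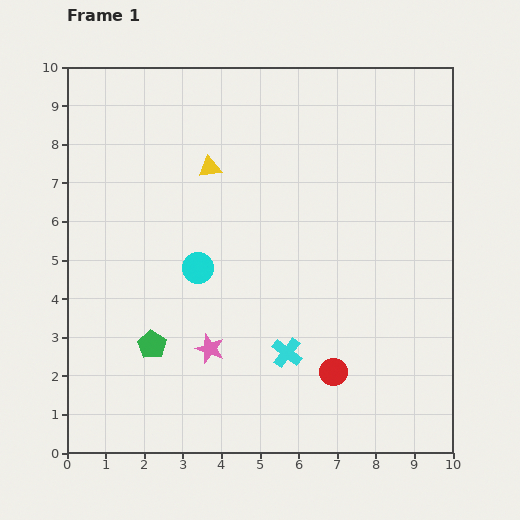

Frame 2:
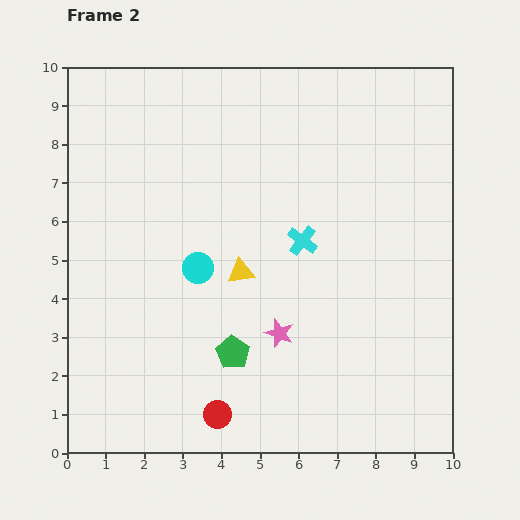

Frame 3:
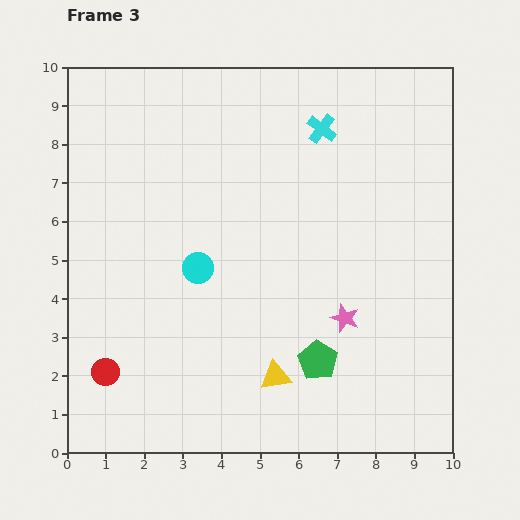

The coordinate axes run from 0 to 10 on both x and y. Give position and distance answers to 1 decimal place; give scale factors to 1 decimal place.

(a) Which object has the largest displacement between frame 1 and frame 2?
the red circle

(moved 3.2; next 2.9)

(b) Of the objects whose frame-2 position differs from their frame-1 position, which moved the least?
the pink star

(moved 1.8)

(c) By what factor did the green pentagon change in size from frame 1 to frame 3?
1.4×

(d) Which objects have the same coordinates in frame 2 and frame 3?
the cyan circle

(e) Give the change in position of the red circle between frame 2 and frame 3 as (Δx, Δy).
(-2.9, 1.1)

The red circle was at (3.9, 1.0) in frame 2 and (1.0, 2.1) in frame 3.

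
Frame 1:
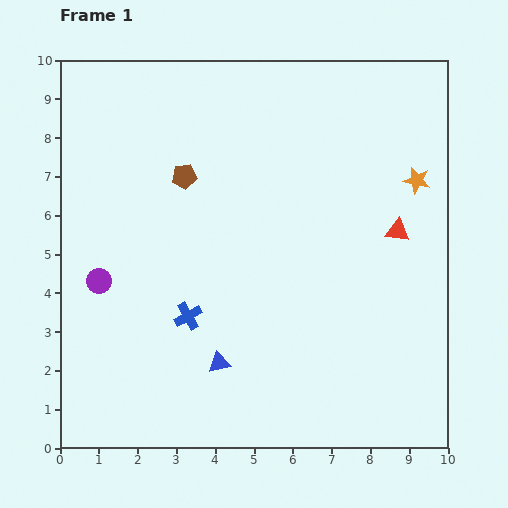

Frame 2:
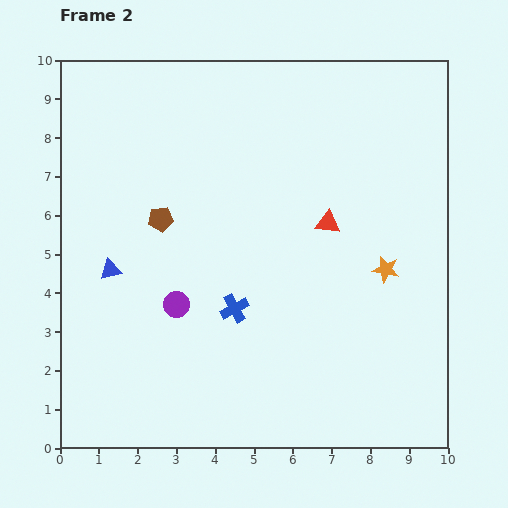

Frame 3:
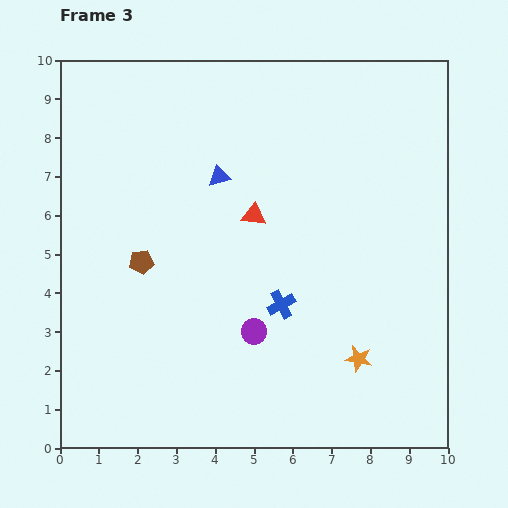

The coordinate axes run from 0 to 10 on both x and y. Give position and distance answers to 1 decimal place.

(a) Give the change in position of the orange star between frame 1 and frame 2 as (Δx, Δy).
(-0.8, -2.3)

The orange star was at (9.2, 6.9) in frame 1 and (8.4, 4.6) in frame 2.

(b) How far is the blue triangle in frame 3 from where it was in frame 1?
4.8

The blue triangle moved from (4.1, 2.2) to (4.1, 7.0), a distance of √(0.0² + 4.8²) ≈ 4.8.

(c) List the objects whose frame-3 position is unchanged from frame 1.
none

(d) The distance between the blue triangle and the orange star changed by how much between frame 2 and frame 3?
-1.2

Distance in frame 2: 7.1. Distance in frame 3: 5.9.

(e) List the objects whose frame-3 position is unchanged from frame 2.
none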